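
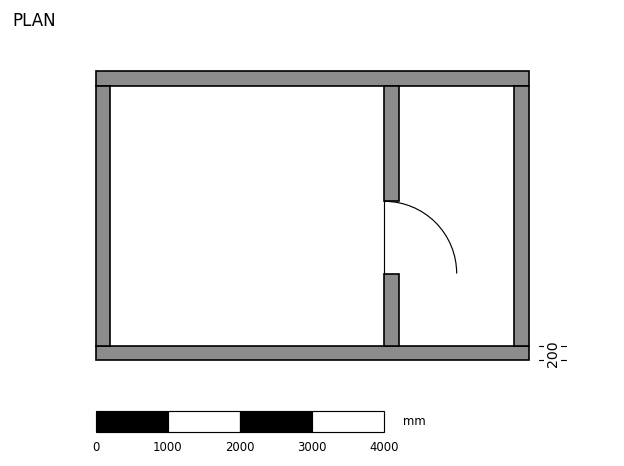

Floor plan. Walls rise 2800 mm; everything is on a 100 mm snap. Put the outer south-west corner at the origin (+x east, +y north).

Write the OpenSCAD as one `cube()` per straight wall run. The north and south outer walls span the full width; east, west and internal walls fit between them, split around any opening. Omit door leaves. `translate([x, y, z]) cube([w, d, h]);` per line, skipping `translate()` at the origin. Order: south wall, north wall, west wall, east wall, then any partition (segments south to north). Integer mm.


cube([6000, 200, 2800]);
translate([0, 3800, 0]) cube([6000, 200, 2800]);
translate([0, 200, 0]) cube([200, 3600, 2800]);
translate([5800, 200, 0]) cube([200, 3600, 2800]);
translate([4000, 200, 0]) cube([200, 1000, 2800]);
translate([4000, 2200, 0]) cube([200, 1600, 2800]);


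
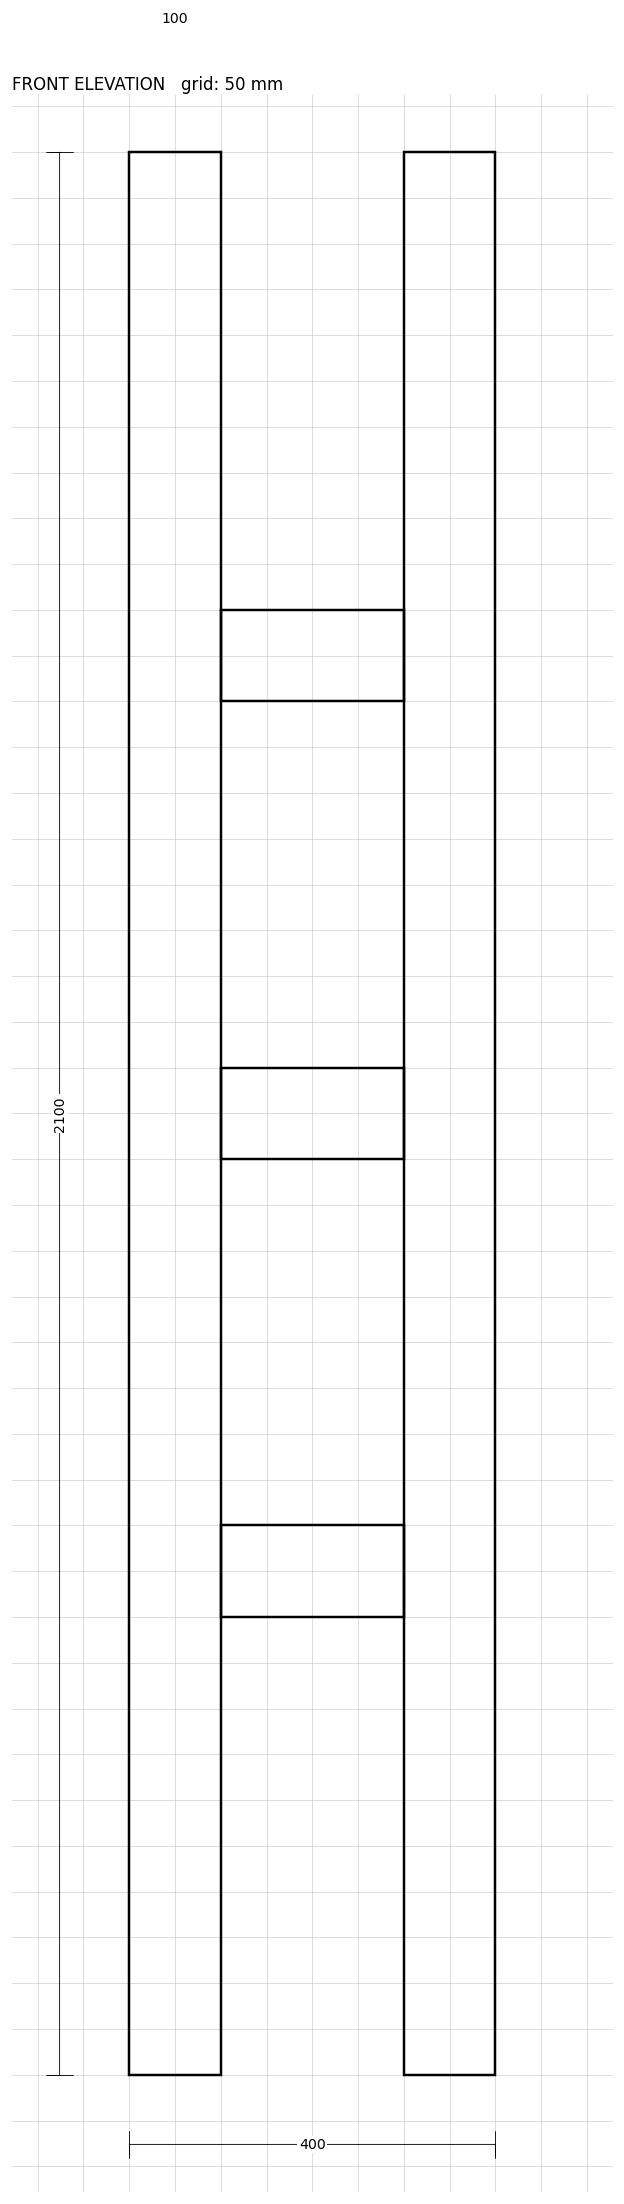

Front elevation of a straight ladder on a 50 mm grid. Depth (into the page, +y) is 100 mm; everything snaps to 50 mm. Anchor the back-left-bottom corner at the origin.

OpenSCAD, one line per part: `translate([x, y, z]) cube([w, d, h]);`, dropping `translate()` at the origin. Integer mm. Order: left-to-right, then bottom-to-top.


cube([100, 100, 2100]);
translate([100, 0, 500]) cube([200, 100, 100]);
translate([100, 0, 1000]) cube([200, 100, 100]);
translate([100, 0, 1500]) cube([200, 100, 100]);
translate([300, 0, 0]) cube([100, 100, 2100]);


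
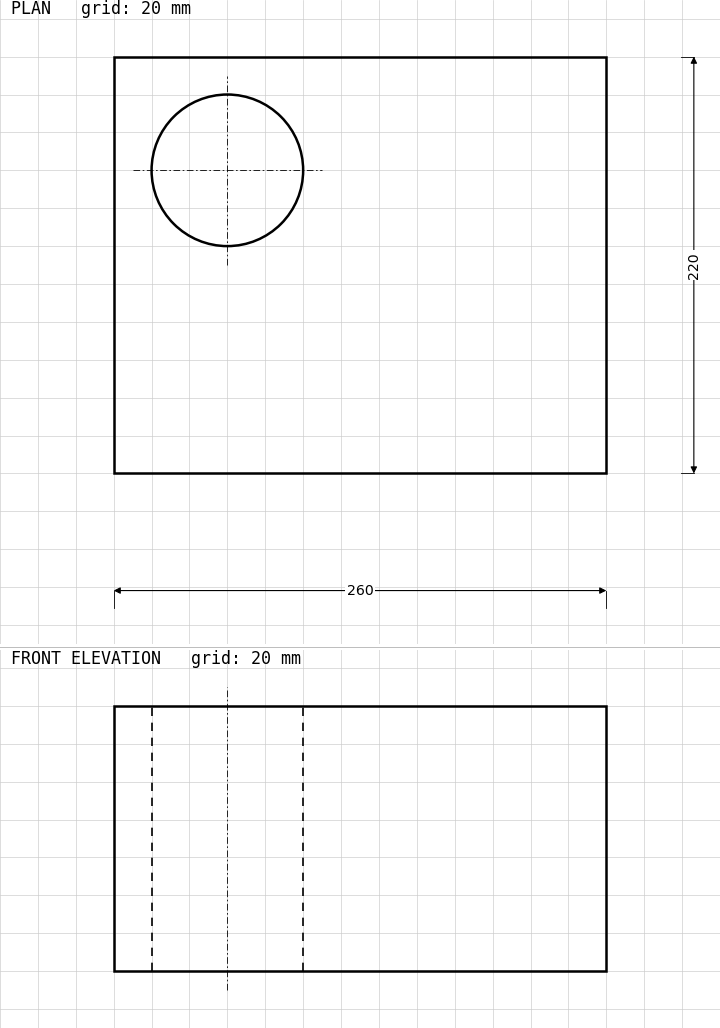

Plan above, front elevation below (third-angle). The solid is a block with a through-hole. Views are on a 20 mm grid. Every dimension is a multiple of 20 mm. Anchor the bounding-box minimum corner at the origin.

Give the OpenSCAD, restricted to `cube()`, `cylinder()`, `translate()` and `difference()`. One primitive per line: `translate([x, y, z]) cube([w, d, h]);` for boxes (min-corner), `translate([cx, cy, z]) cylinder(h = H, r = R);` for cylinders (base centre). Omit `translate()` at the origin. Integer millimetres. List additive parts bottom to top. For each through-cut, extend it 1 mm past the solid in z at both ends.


difference() {
  cube([260, 220, 140]);
  translate([60, 160, -1]) cylinder(h = 142, r = 40);
}


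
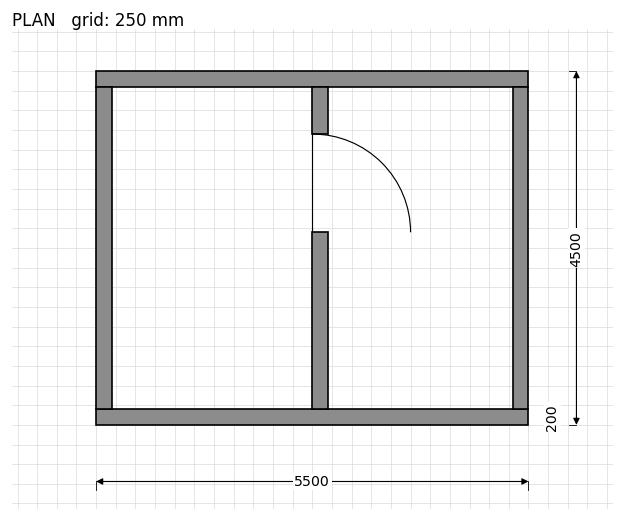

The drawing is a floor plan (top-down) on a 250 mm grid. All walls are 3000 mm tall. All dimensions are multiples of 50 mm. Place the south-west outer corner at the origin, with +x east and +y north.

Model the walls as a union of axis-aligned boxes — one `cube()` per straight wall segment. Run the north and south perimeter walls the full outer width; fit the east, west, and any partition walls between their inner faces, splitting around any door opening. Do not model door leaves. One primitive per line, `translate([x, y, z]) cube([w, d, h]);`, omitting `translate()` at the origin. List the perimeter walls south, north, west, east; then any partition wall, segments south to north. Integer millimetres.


cube([5500, 200, 3000]);
translate([0, 4300, 0]) cube([5500, 200, 3000]);
translate([0, 200, 0]) cube([200, 4100, 3000]);
translate([5300, 200, 0]) cube([200, 4100, 3000]);
translate([2750, 200, 0]) cube([200, 2250, 3000]);
translate([2750, 3700, 0]) cube([200, 600, 3000]);


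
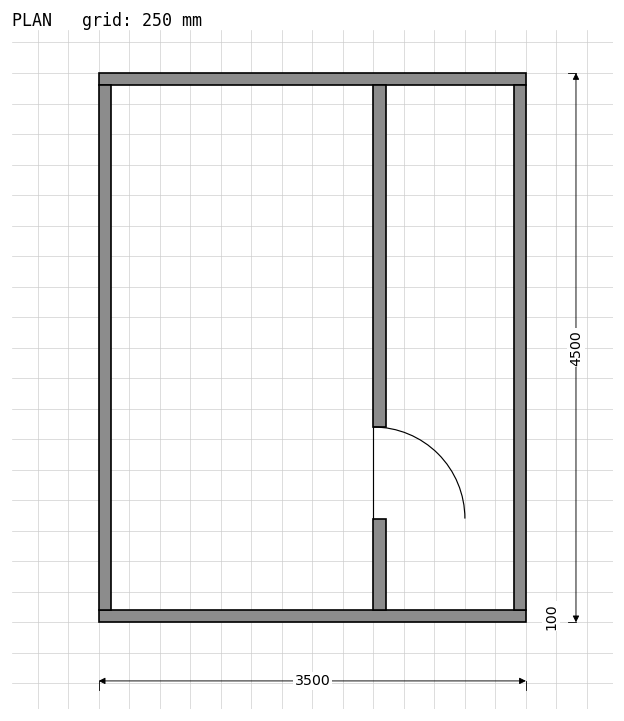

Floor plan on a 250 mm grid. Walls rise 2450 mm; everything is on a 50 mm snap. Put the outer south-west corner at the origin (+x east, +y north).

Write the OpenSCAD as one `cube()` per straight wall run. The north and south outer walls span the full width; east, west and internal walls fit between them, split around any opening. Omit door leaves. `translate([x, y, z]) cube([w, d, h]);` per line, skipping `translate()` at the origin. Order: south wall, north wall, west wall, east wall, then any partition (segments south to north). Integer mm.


cube([3500, 100, 2450]);
translate([0, 4400, 0]) cube([3500, 100, 2450]);
translate([0, 100, 0]) cube([100, 4300, 2450]);
translate([3400, 100, 0]) cube([100, 4300, 2450]);
translate([2250, 100, 0]) cube([100, 750, 2450]);
translate([2250, 1600, 0]) cube([100, 2800, 2450]);


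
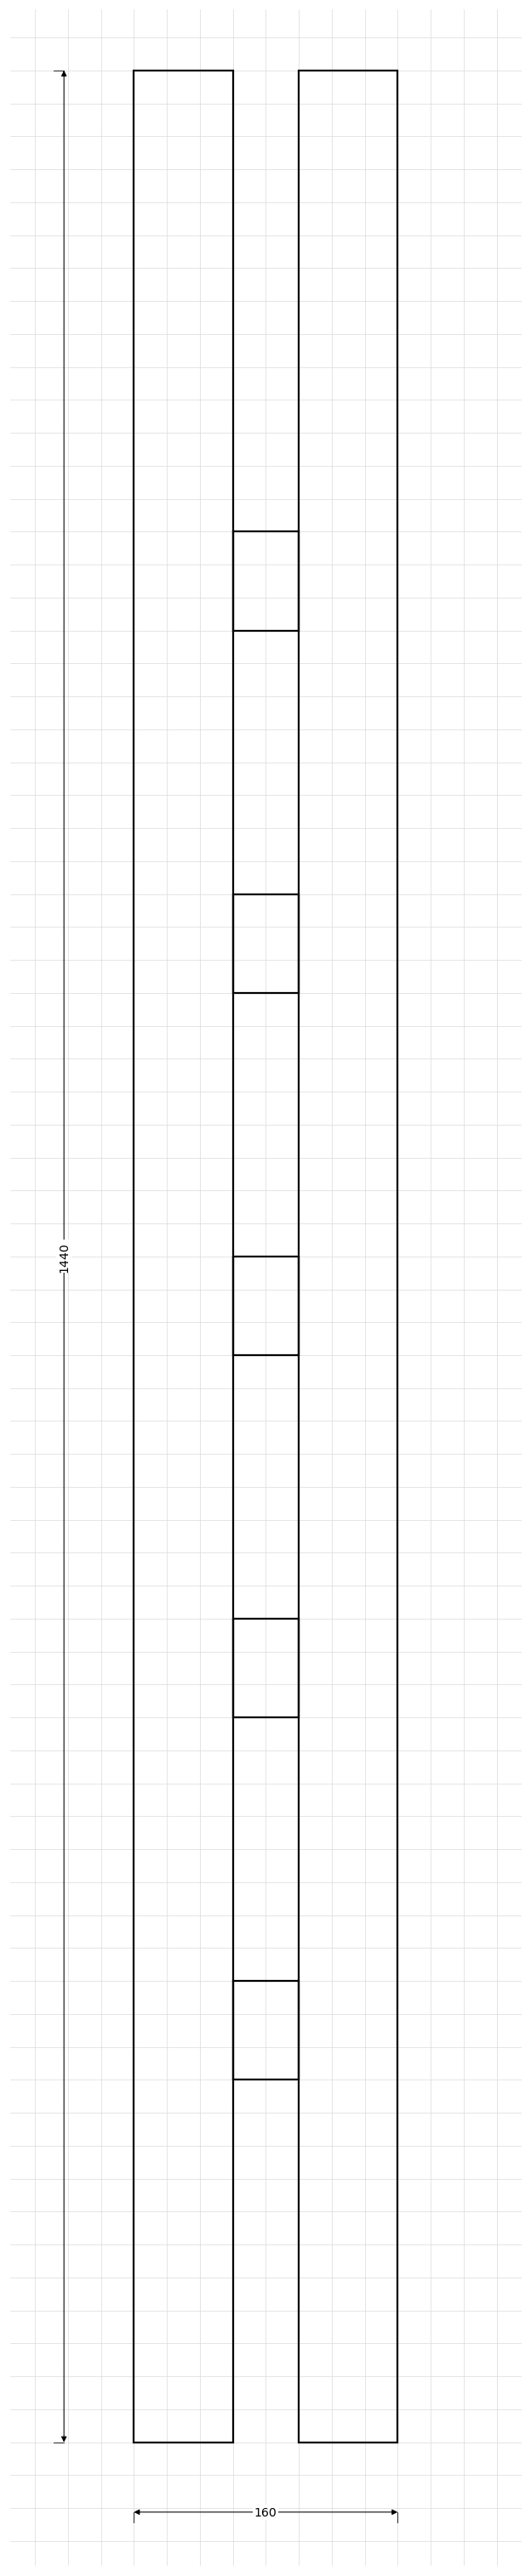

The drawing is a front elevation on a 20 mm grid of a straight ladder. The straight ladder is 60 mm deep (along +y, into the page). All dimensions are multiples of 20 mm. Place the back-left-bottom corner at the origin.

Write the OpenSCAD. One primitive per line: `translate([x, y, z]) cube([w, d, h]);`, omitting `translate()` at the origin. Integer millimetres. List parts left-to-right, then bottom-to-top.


cube([60, 60, 1440]);
translate([60, 0, 220]) cube([40, 60, 60]);
translate([60, 0, 440]) cube([40, 60, 60]);
translate([60, 0, 660]) cube([40, 60, 60]);
translate([60, 0, 880]) cube([40, 60, 60]);
translate([60, 0, 1100]) cube([40, 60, 60]);
translate([100, 0, 0]) cube([60, 60, 1440]);


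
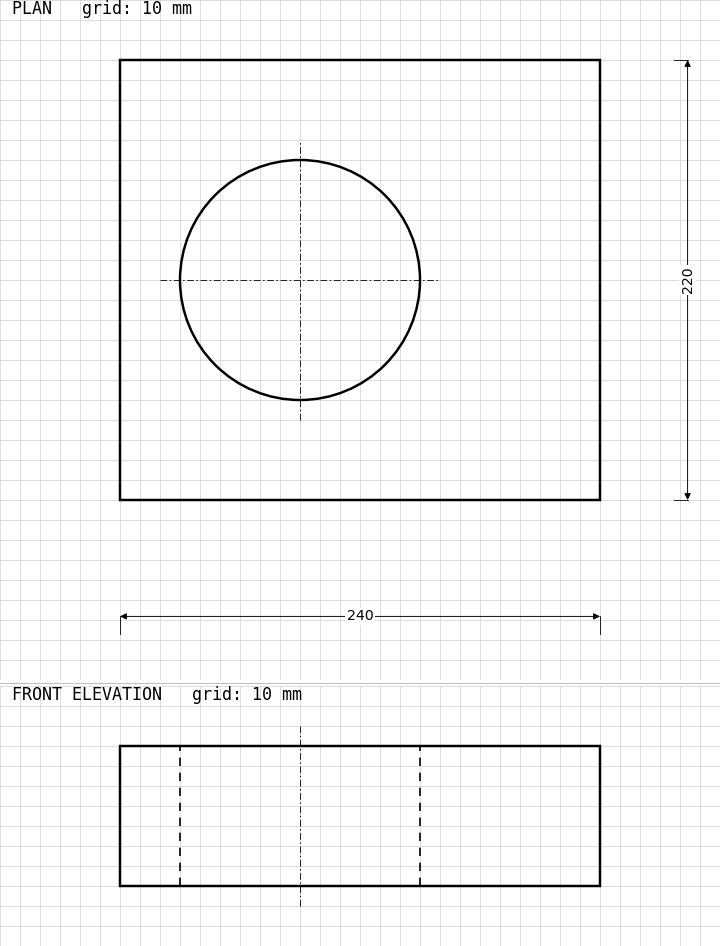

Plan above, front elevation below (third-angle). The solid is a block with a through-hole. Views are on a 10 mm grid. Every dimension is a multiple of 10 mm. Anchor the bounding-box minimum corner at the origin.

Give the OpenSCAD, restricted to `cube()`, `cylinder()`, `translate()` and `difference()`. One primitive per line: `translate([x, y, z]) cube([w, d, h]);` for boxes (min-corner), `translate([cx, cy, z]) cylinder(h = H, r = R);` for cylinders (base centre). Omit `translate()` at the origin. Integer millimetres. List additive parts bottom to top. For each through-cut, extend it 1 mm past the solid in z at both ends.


difference() {
  cube([240, 220, 70]);
  translate([90, 110, -1]) cylinder(h = 72, r = 60);
}


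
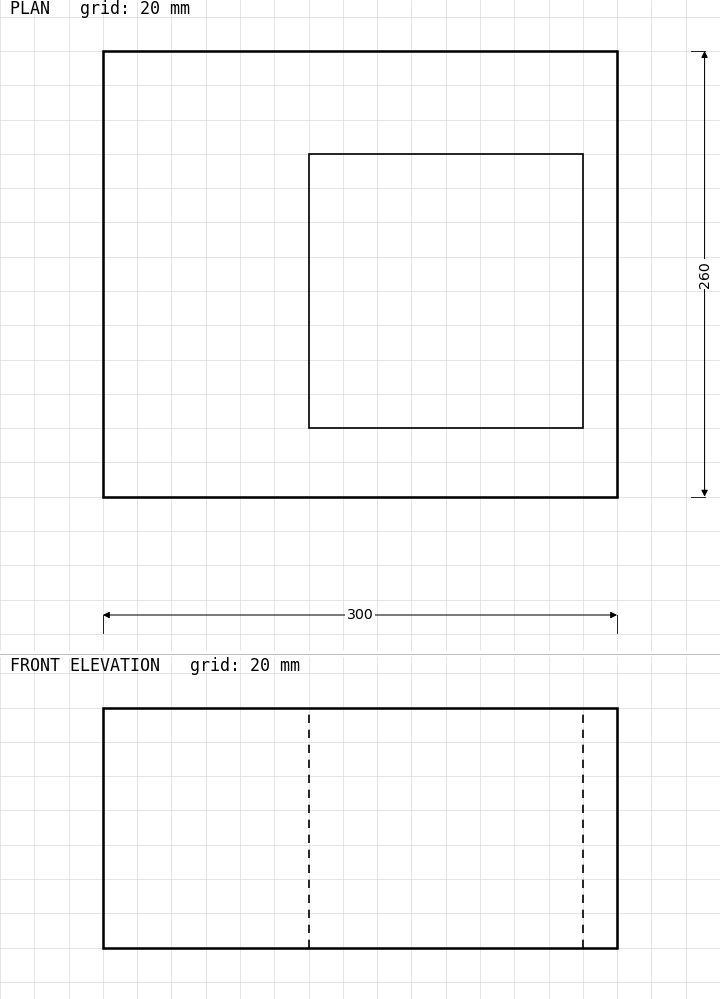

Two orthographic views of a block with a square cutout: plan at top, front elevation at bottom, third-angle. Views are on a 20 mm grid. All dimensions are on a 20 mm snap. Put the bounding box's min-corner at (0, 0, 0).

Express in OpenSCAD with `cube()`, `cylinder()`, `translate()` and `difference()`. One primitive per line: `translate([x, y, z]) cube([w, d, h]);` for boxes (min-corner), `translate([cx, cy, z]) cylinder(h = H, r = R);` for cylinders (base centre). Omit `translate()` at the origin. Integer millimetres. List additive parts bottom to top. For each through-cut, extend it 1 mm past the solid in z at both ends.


difference() {
  cube([300, 260, 140]);
  translate([120, 40, -1]) cube([160, 160, 142]);
}


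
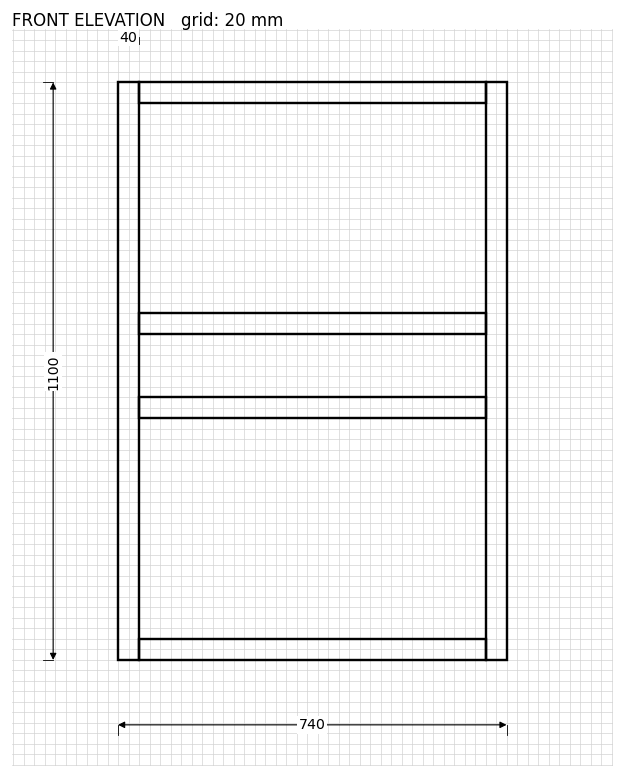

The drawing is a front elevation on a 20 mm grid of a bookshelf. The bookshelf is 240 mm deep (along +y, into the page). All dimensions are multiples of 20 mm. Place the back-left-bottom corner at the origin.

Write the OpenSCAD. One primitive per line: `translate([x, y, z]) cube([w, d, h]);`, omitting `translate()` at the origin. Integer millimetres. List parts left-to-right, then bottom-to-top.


cube([40, 240, 1100]);
translate([40, 0, 0]) cube([660, 240, 40]);
translate([40, 0, 460]) cube([660, 240, 40]);
translate([40, 0, 620]) cube([660, 240, 40]);
translate([40, 0, 1060]) cube([660, 240, 40]);
translate([700, 0, 0]) cube([40, 240, 1100]);


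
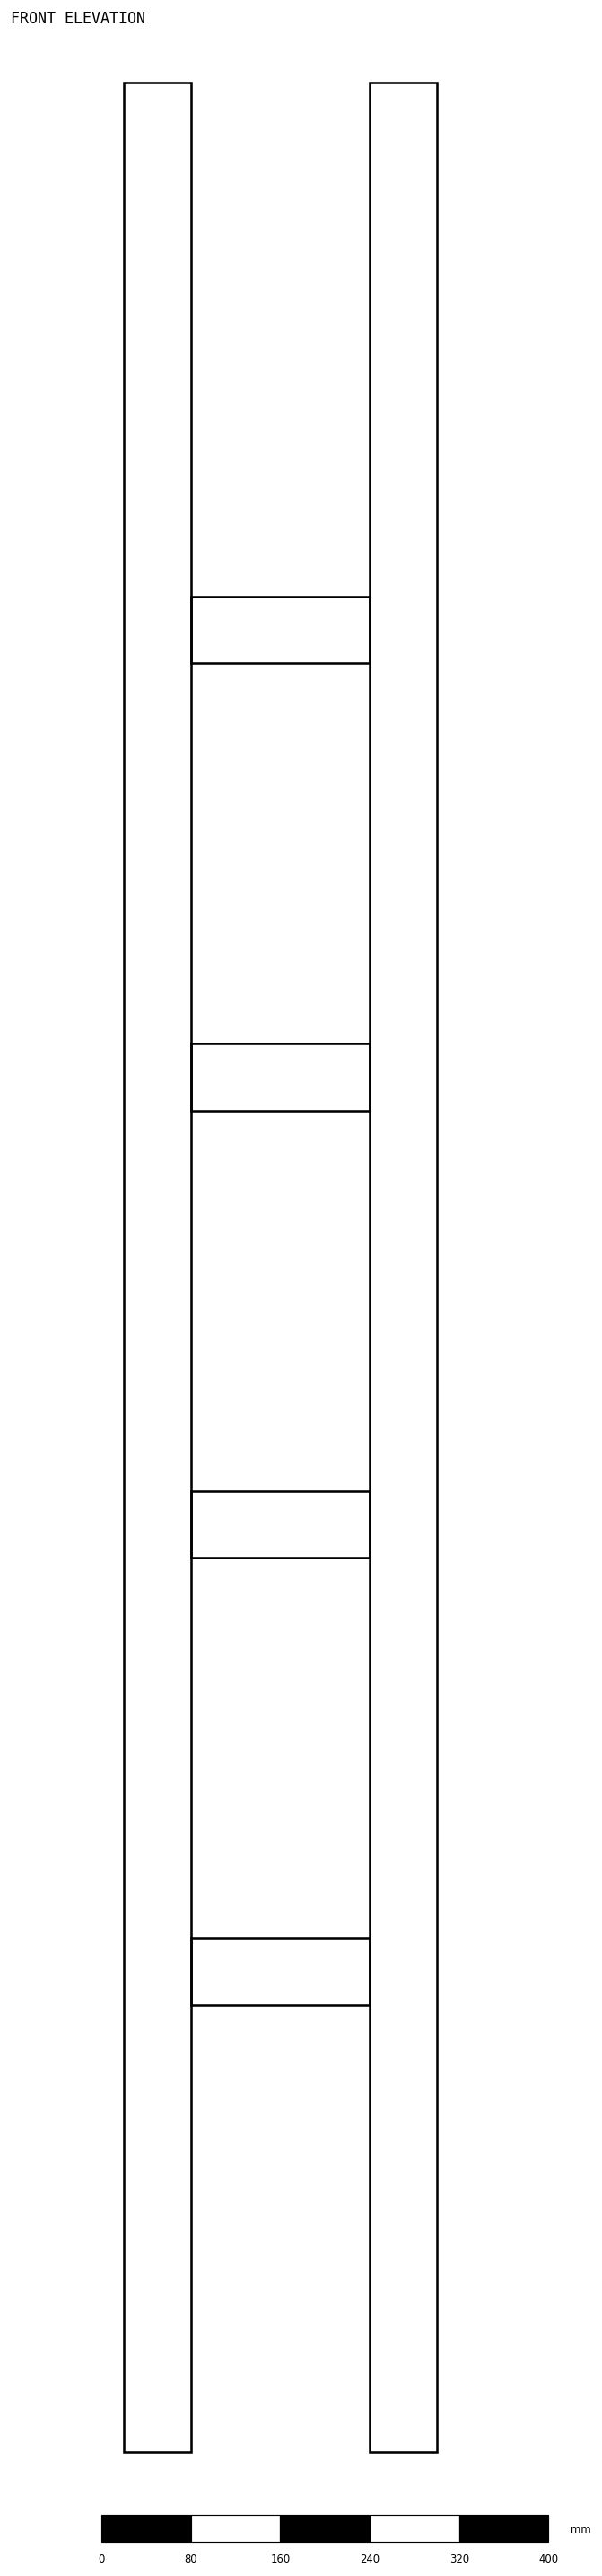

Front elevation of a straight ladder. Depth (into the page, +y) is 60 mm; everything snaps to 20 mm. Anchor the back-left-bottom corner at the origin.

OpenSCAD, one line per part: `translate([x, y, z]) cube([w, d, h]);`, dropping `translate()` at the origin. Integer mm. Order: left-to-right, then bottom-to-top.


cube([60, 60, 2120]);
translate([60, 0, 400]) cube([160, 60, 60]);
translate([60, 0, 800]) cube([160, 60, 60]);
translate([60, 0, 1200]) cube([160, 60, 60]);
translate([60, 0, 1600]) cube([160, 60, 60]);
translate([220, 0, 0]) cube([60, 60, 2120]);


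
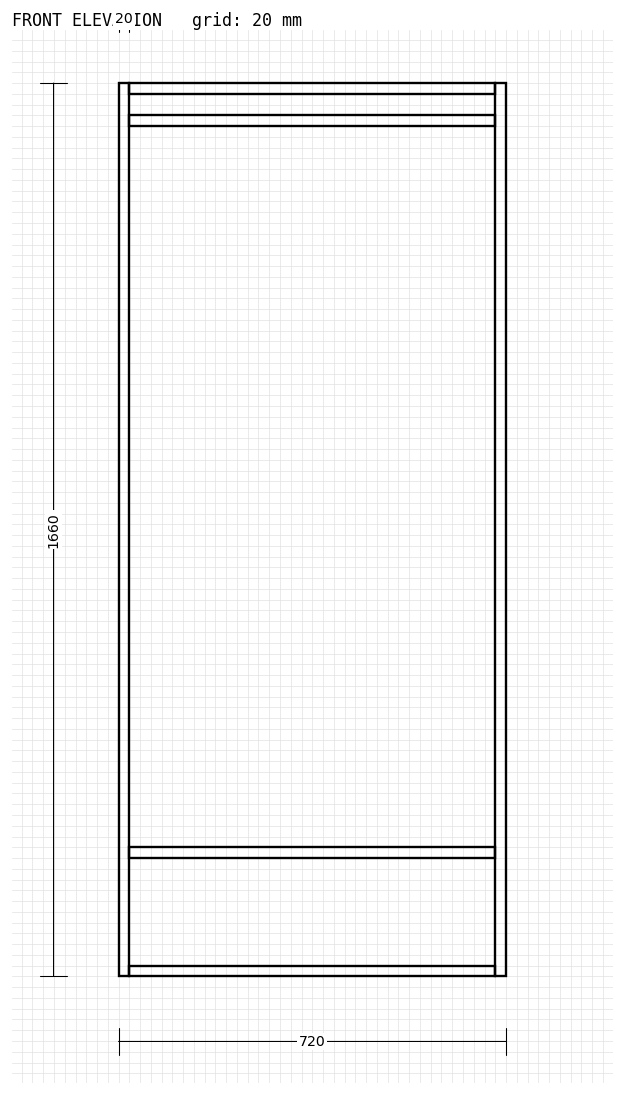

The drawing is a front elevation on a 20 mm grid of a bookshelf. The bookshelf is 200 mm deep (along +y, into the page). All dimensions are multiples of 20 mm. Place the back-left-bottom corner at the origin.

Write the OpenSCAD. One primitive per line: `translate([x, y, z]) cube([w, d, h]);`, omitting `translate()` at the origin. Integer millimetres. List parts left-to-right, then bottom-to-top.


cube([20, 200, 1660]);
translate([20, 0, 0]) cube([680, 200, 20]);
translate([20, 0, 220]) cube([680, 200, 20]);
translate([20, 0, 1580]) cube([680, 200, 20]);
translate([20, 0, 1640]) cube([680, 200, 20]);
translate([700, 0, 0]) cube([20, 200, 1660]);


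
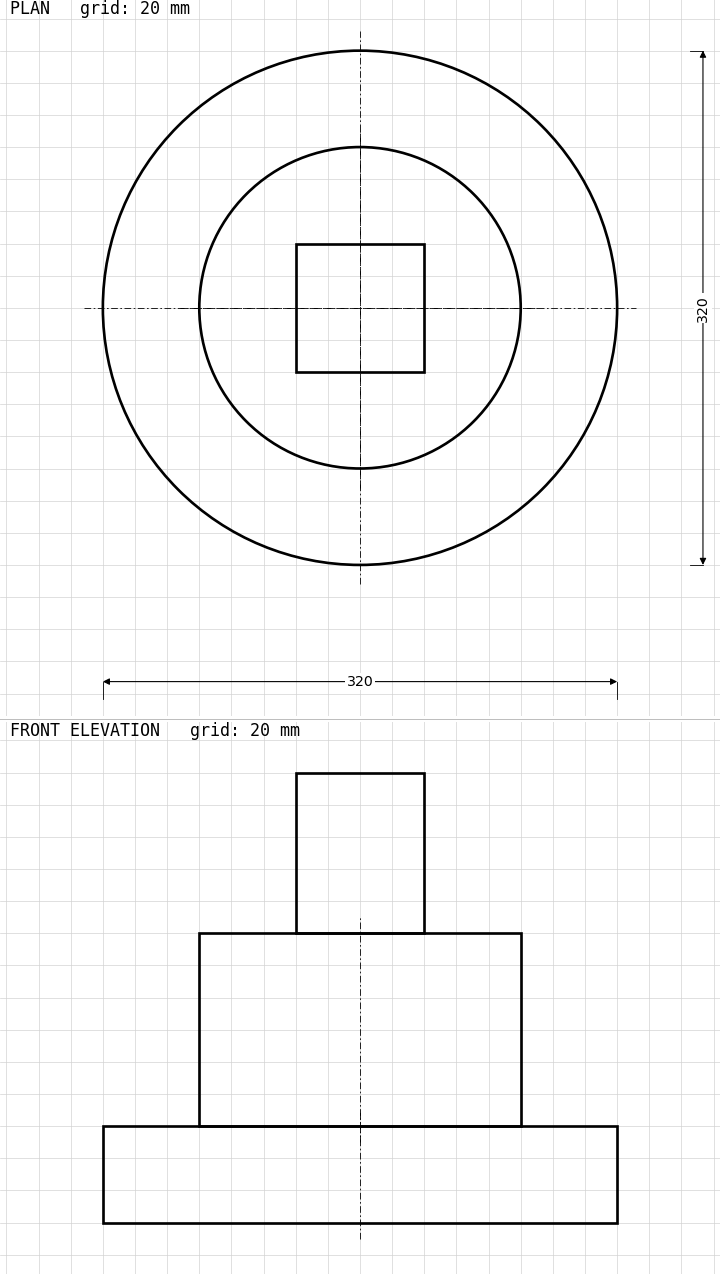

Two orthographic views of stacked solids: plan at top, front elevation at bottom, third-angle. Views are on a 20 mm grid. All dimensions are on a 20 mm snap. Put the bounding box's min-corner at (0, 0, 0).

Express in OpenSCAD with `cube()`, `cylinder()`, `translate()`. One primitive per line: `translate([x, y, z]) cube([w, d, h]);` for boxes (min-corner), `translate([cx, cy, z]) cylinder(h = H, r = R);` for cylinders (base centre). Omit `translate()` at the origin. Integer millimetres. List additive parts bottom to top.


translate([160, 160, 0]) cylinder(h = 60, r = 160);
translate([160, 160, 60]) cylinder(h = 120, r = 100);
translate([120, 120, 180]) cube([80, 80, 100]);


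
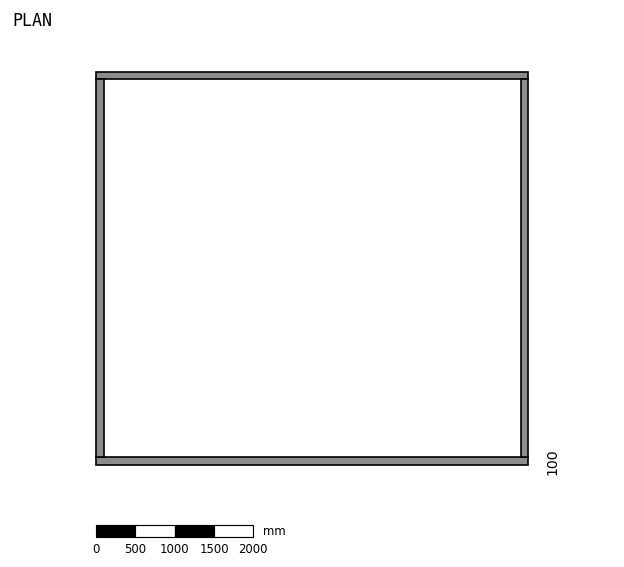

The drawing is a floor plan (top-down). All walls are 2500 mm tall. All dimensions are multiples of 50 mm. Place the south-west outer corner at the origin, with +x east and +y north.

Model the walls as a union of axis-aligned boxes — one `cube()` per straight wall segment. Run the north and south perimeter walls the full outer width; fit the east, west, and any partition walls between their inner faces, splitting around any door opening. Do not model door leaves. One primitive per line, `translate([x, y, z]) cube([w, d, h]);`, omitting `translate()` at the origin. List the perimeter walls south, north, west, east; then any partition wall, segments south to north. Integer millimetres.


cube([5500, 100, 2500]);
translate([0, 4900, 0]) cube([5500, 100, 2500]);
translate([0, 100, 0]) cube([100, 4800, 2500]);
translate([5400, 100, 0]) cube([100, 4800, 2500]);


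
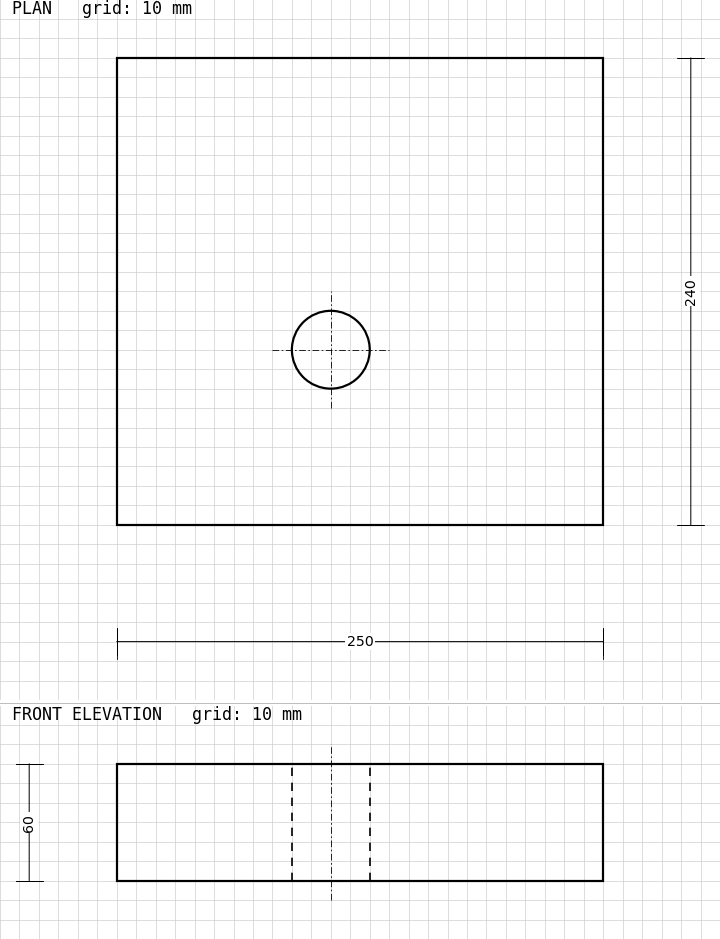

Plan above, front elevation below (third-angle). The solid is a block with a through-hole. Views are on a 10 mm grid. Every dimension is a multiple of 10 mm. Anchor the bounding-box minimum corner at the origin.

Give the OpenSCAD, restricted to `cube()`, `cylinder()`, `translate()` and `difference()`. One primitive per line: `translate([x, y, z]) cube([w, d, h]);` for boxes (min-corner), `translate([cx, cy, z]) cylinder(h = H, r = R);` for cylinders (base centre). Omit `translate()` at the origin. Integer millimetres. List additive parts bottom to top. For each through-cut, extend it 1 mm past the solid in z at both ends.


difference() {
  cube([250, 240, 60]);
  translate([110, 90, -1]) cylinder(h = 62, r = 20);
}


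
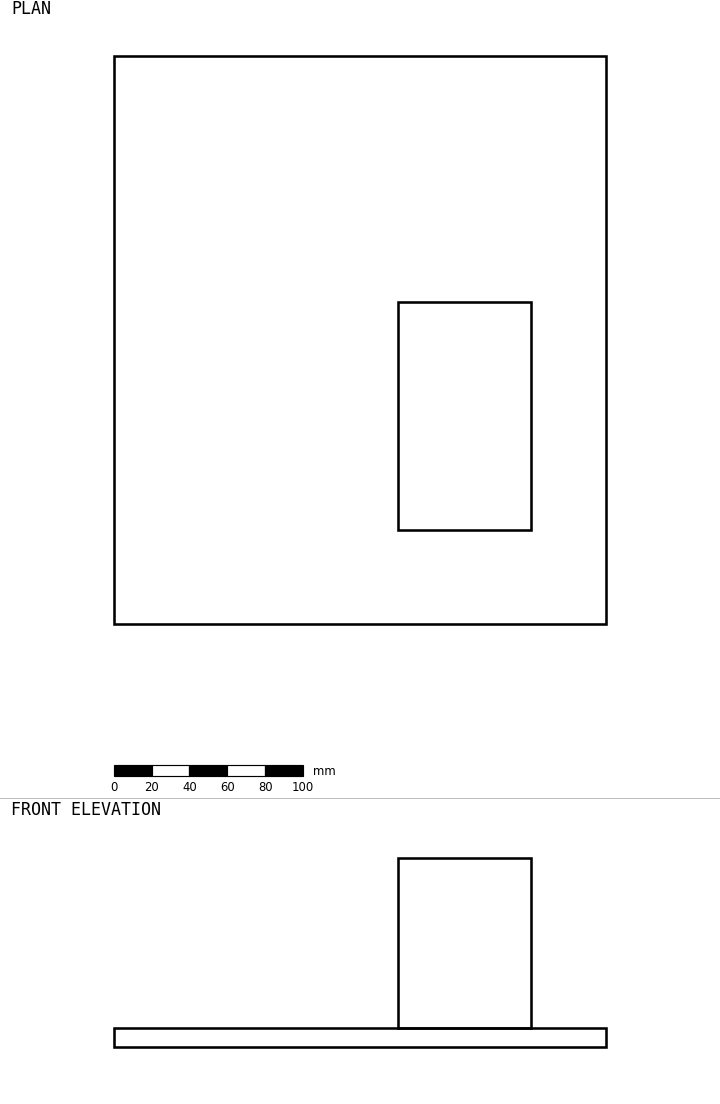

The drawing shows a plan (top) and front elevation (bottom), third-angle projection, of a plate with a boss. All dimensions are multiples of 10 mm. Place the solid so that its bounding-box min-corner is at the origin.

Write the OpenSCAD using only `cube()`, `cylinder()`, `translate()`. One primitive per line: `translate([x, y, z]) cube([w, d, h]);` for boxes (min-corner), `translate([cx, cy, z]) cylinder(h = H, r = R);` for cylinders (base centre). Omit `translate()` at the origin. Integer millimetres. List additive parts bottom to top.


cube([260, 300, 10]);
translate([150, 50, 10]) cube([70, 120, 90]);


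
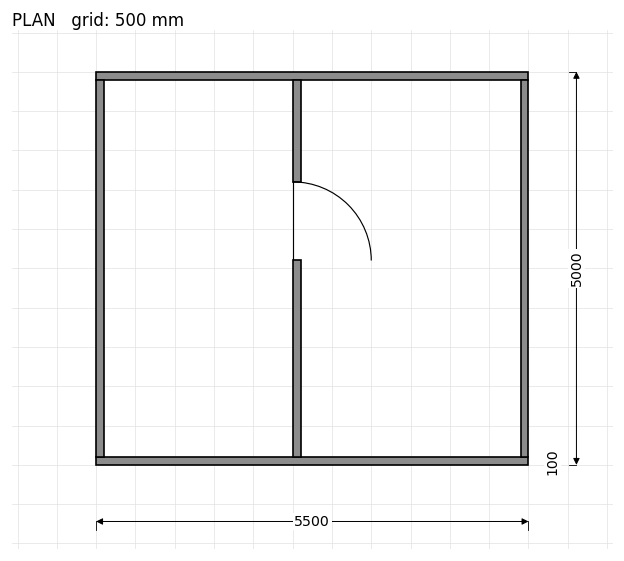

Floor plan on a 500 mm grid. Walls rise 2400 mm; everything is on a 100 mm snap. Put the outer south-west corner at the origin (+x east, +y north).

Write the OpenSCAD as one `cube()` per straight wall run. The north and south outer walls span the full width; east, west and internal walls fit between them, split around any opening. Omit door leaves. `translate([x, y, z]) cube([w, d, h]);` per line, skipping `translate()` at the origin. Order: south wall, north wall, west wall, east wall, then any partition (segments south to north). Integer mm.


cube([5500, 100, 2400]);
translate([0, 4900, 0]) cube([5500, 100, 2400]);
translate([0, 100, 0]) cube([100, 4800, 2400]);
translate([5400, 100, 0]) cube([100, 4800, 2400]);
translate([2500, 100, 0]) cube([100, 2500, 2400]);
translate([2500, 3600, 0]) cube([100, 1300, 2400]);


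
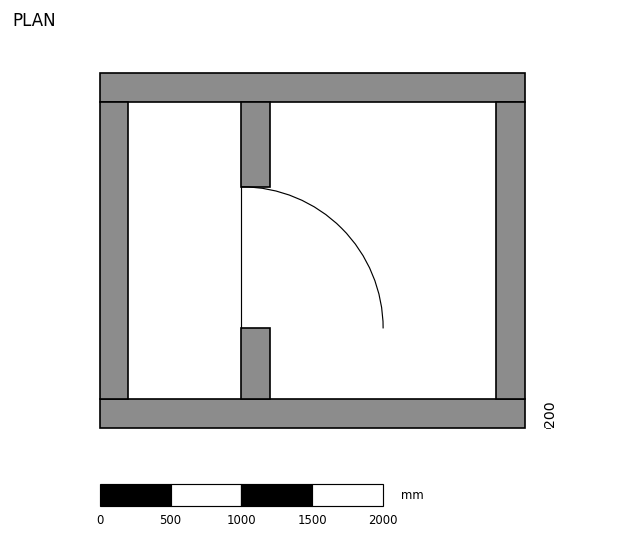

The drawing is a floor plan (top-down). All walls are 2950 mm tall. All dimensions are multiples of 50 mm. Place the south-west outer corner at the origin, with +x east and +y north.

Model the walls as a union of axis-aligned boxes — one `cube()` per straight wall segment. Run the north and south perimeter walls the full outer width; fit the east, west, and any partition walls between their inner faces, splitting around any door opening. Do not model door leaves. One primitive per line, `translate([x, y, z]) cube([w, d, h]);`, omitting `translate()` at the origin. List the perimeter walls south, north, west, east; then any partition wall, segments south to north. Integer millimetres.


cube([3000, 200, 2950]);
translate([0, 2300, 0]) cube([3000, 200, 2950]);
translate([0, 200, 0]) cube([200, 2100, 2950]);
translate([2800, 200, 0]) cube([200, 2100, 2950]);
translate([1000, 200, 0]) cube([200, 500, 2950]);
translate([1000, 1700, 0]) cube([200, 600, 2950]);


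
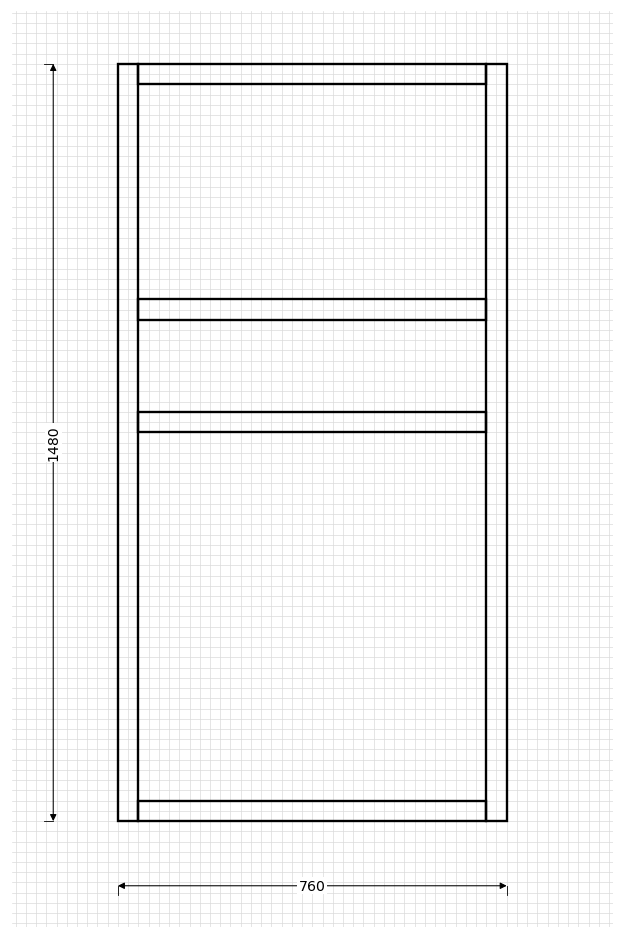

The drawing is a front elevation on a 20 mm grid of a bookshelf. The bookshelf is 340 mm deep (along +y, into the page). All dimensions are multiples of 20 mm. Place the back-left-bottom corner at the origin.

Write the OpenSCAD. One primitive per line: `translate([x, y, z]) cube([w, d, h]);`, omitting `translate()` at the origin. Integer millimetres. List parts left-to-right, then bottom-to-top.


cube([40, 340, 1480]);
translate([40, 0, 0]) cube([680, 340, 40]);
translate([40, 0, 760]) cube([680, 340, 40]);
translate([40, 0, 980]) cube([680, 340, 40]);
translate([40, 0, 1440]) cube([680, 340, 40]);
translate([720, 0, 0]) cube([40, 340, 1480]);


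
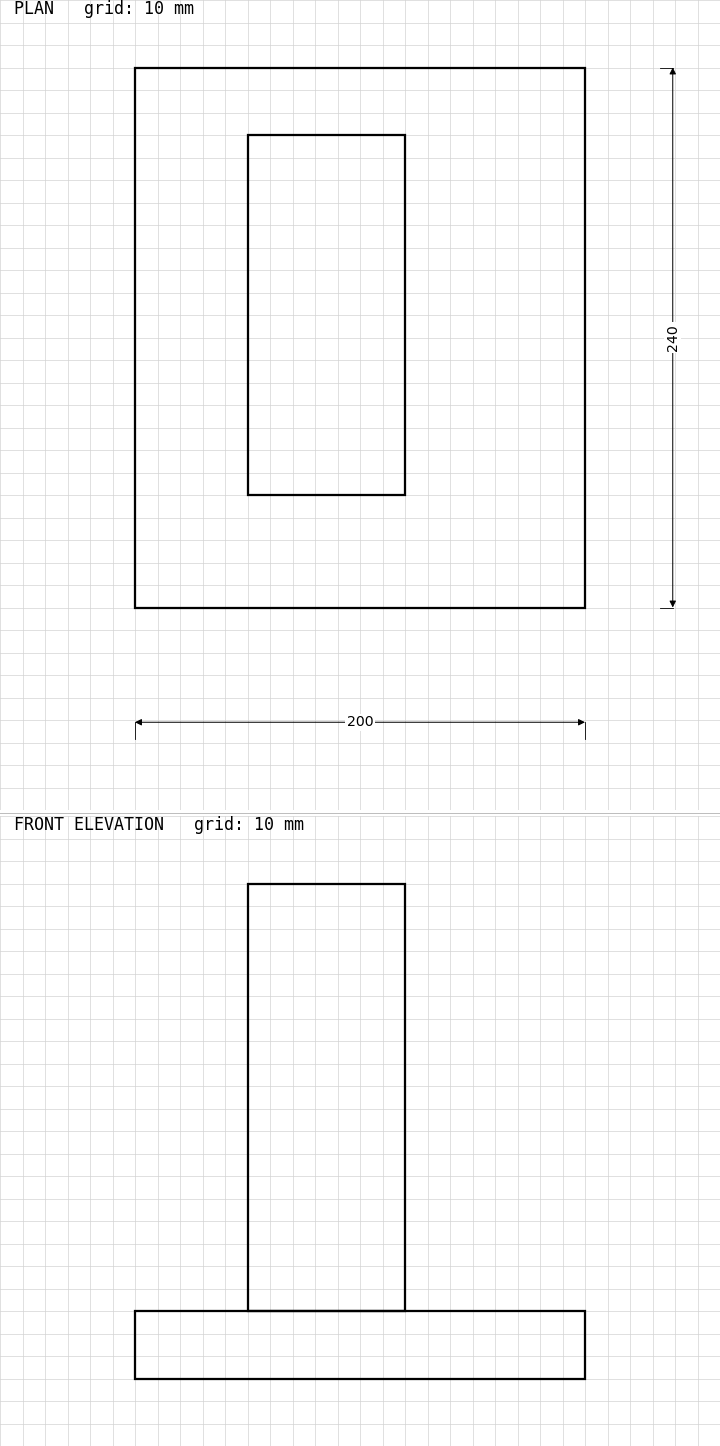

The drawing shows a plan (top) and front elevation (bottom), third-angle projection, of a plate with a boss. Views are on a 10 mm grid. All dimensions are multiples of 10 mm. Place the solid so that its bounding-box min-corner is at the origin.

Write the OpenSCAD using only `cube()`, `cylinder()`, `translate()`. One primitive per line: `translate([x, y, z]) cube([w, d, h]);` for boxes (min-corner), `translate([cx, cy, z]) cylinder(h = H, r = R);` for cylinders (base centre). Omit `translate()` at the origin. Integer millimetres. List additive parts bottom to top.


cube([200, 240, 30]);
translate([50, 50, 30]) cube([70, 160, 190]);


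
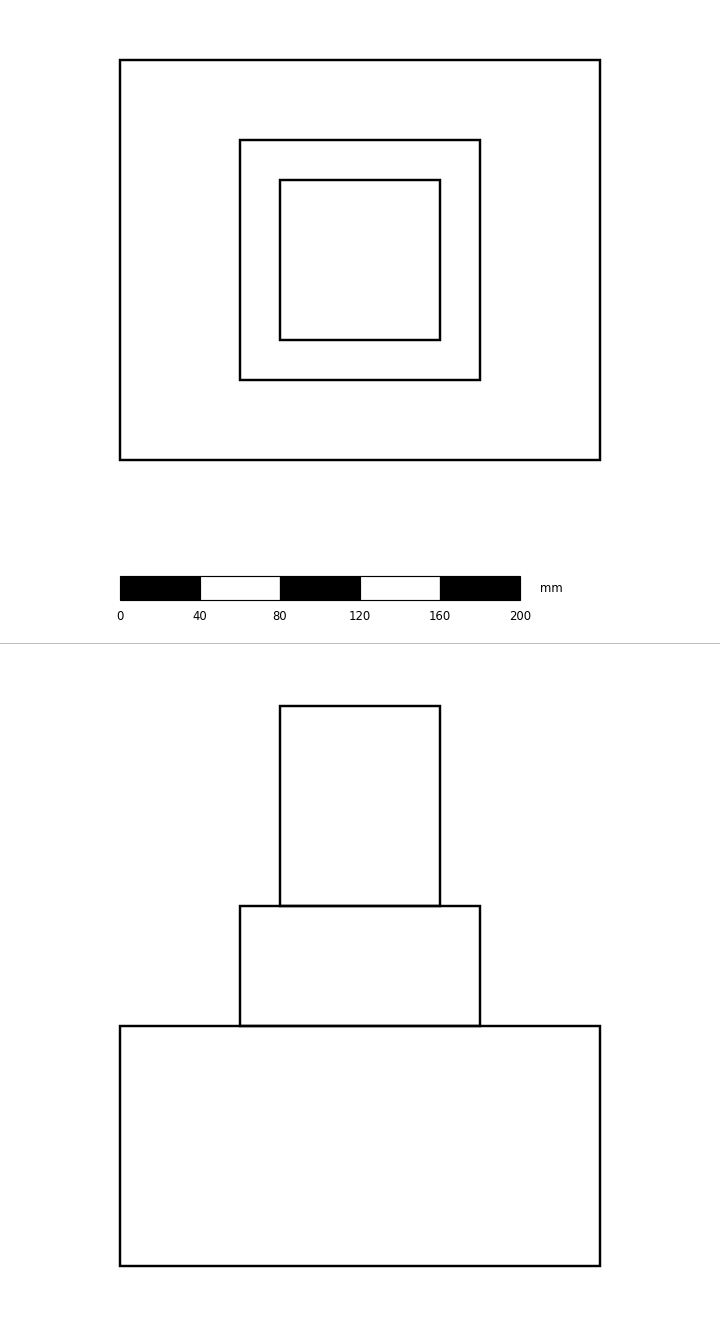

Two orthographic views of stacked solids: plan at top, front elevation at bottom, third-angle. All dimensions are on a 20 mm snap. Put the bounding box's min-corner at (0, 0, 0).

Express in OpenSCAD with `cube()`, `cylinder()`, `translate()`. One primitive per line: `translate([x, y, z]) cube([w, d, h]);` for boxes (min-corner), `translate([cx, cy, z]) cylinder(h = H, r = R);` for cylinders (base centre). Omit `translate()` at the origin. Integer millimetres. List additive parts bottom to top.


cube([240, 200, 120]);
translate([60, 40, 120]) cube([120, 120, 60]);
translate([80, 60, 180]) cube([80, 80, 100]);


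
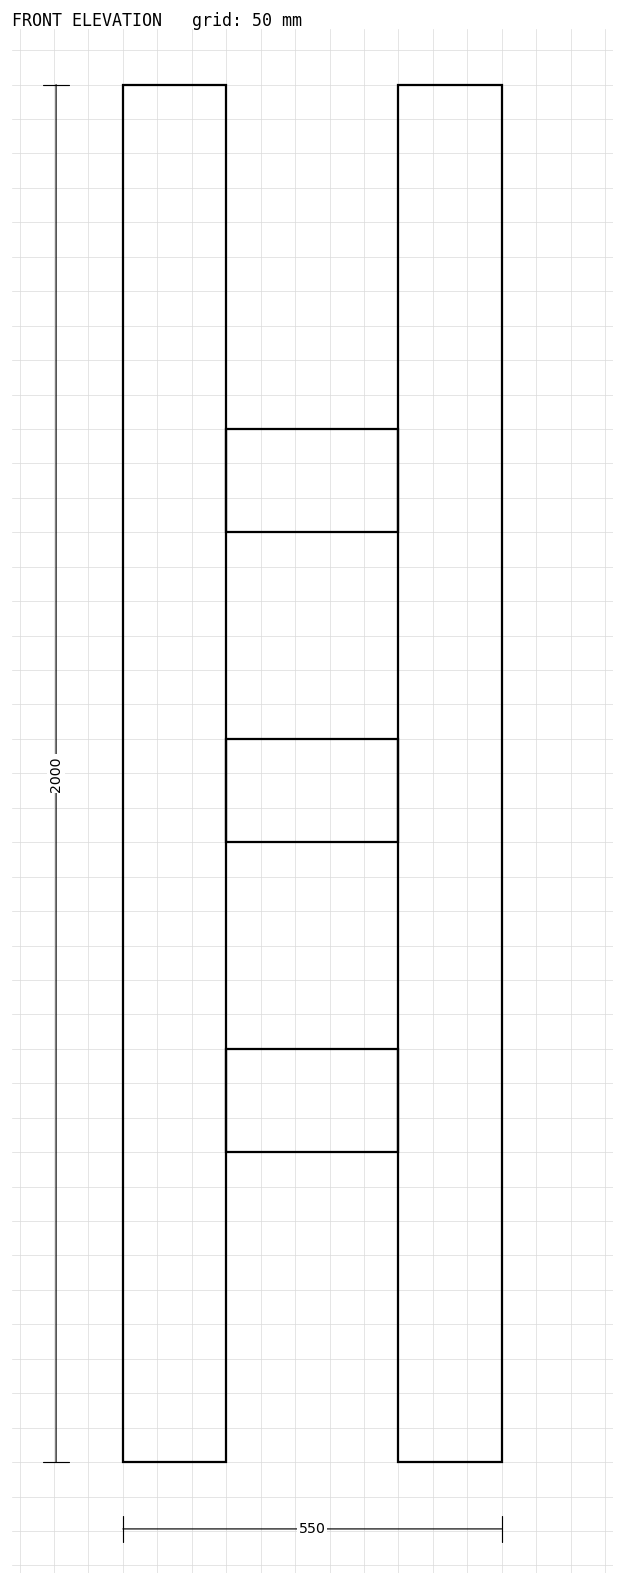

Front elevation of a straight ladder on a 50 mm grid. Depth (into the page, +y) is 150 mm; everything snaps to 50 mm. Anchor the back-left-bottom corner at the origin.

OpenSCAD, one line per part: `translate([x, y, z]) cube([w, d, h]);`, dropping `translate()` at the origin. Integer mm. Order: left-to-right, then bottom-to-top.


cube([150, 150, 2000]);
translate([150, 0, 450]) cube([250, 150, 150]);
translate([150, 0, 900]) cube([250, 150, 150]);
translate([150, 0, 1350]) cube([250, 150, 150]);
translate([400, 0, 0]) cube([150, 150, 2000]);


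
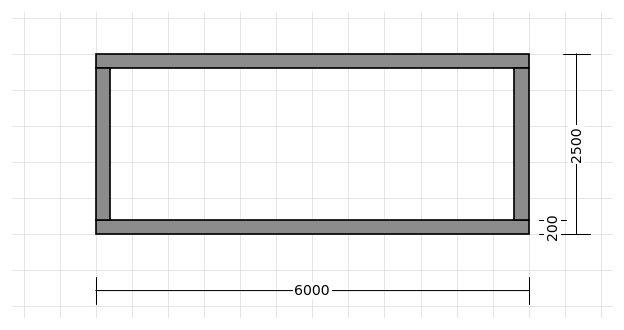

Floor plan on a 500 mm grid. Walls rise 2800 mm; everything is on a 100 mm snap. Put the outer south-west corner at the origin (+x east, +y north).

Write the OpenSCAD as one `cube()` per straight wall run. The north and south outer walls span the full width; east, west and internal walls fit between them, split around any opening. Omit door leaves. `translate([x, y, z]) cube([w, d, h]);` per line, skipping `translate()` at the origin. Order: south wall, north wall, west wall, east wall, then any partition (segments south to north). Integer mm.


cube([6000, 200, 2800]);
translate([0, 2300, 0]) cube([6000, 200, 2800]);
translate([0, 200, 0]) cube([200, 2100, 2800]);
translate([5800, 200, 0]) cube([200, 2100, 2800]);


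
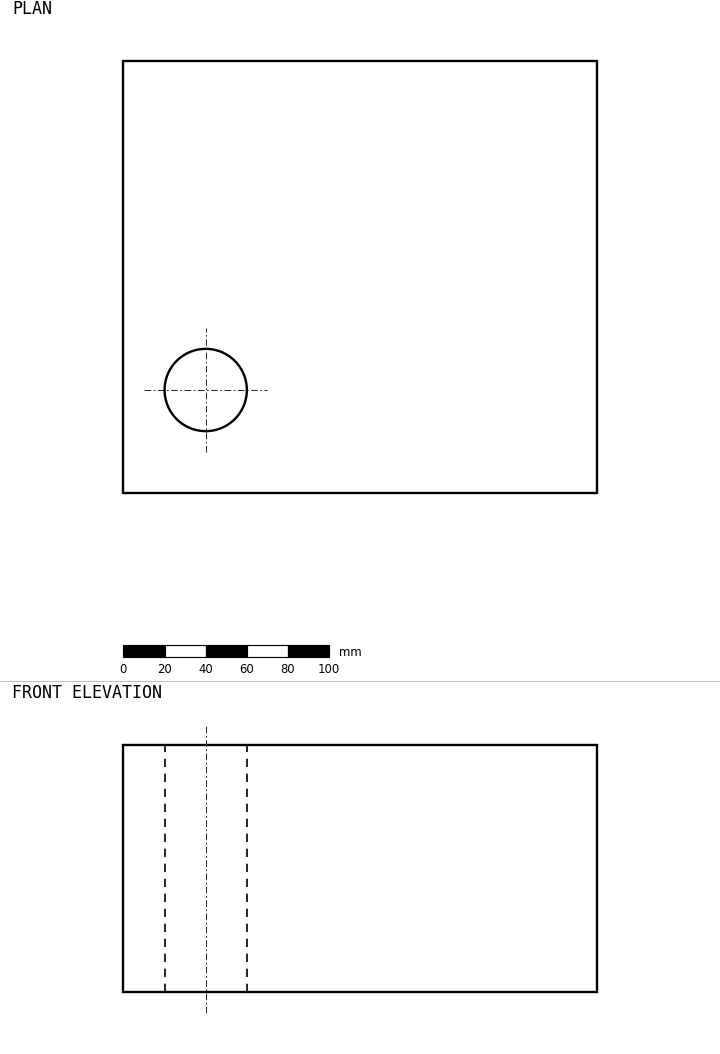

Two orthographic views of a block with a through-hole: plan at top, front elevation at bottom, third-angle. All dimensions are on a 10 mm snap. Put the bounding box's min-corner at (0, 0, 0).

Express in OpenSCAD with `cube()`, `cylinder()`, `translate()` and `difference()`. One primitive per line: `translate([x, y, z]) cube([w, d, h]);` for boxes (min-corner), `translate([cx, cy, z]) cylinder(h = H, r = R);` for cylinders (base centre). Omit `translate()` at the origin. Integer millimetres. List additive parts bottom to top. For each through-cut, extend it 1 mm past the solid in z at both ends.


difference() {
  cube([230, 210, 120]);
  translate([40, 50, -1]) cylinder(h = 122, r = 20);
}


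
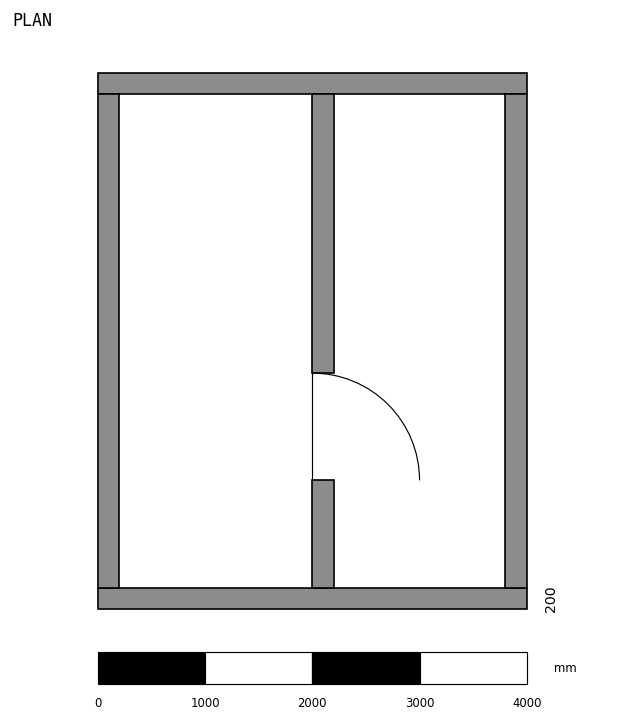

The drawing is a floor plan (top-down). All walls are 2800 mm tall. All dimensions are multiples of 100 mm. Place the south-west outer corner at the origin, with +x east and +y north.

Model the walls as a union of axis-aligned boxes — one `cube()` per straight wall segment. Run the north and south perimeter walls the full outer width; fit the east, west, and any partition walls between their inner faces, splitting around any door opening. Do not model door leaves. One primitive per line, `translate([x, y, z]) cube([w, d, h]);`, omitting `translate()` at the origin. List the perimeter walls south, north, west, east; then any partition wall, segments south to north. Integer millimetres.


cube([4000, 200, 2800]);
translate([0, 4800, 0]) cube([4000, 200, 2800]);
translate([0, 200, 0]) cube([200, 4600, 2800]);
translate([3800, 200, 0]) cube([200, 4600, 2800]);
translate([2000, 200, 0]) cube([200, 1000, 2800]);
translate([2000, 2200, 0]) cube([200, 2600, 2800]);


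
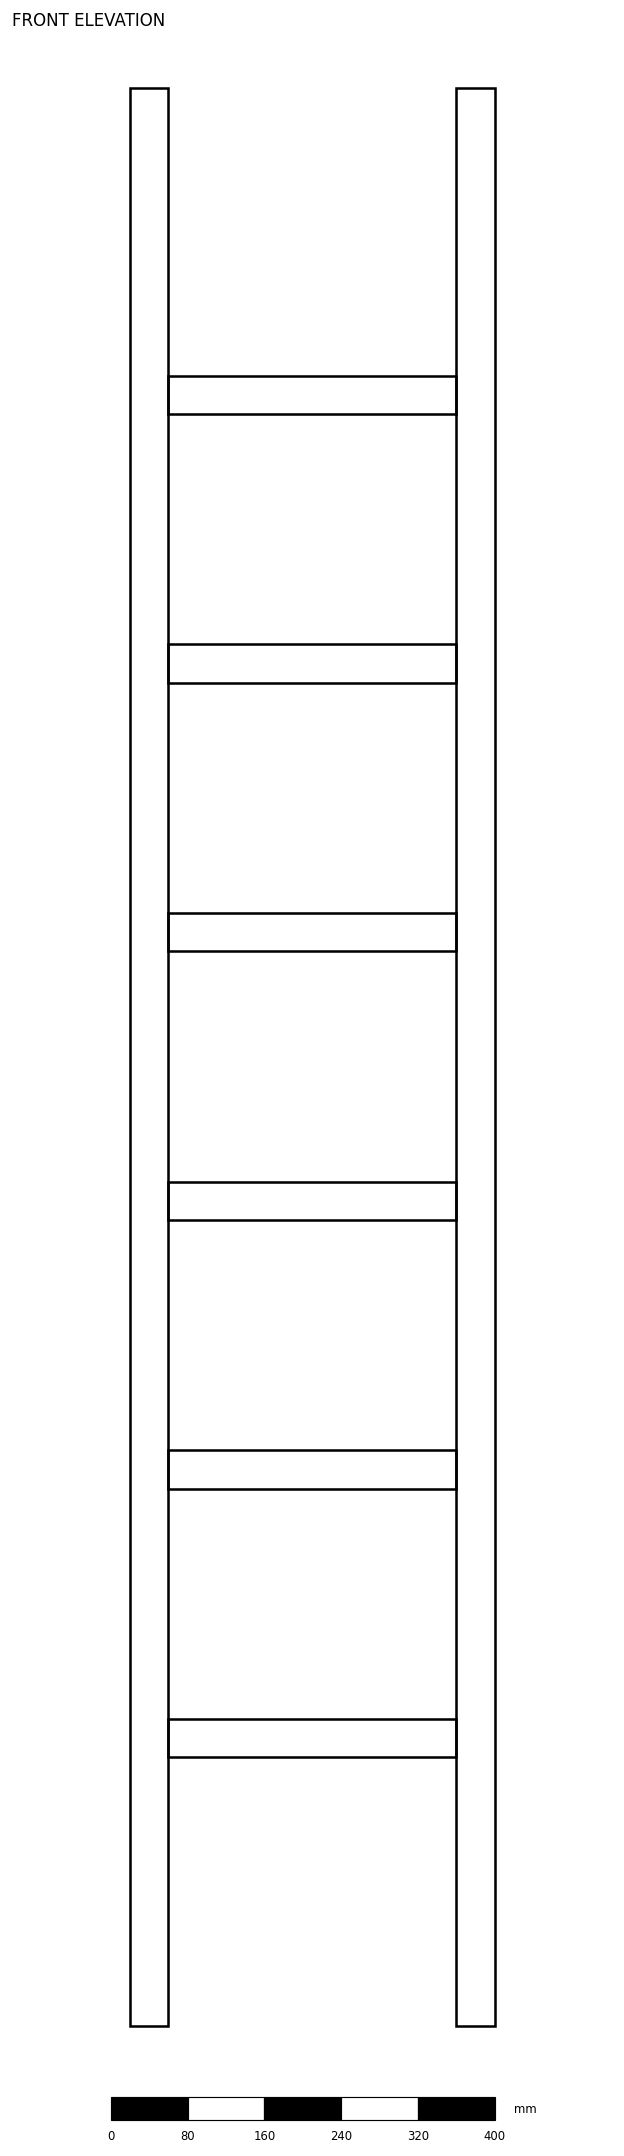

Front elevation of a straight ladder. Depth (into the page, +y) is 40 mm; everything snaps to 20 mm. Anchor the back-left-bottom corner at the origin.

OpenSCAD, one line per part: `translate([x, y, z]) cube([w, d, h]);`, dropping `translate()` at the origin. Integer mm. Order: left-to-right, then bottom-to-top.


cube([40, 40, 2020]);
translate([40, 0, 280]) cube([300, 40, 40]);
translate([40, 0, 560]) cube([300, 40, 40]);
translate([40, 0, 840]) cube([300, 40, 40]);
translate([40, 0, 1120]) cube([300, 40, 40]);
translate([40, 0, 1400]) cube([300, 40, 40]);
translate([40, 0, 1680]) cube([300, 40, 40]);
translate([340, 0, 0]) cube([40, 40, 2020]);


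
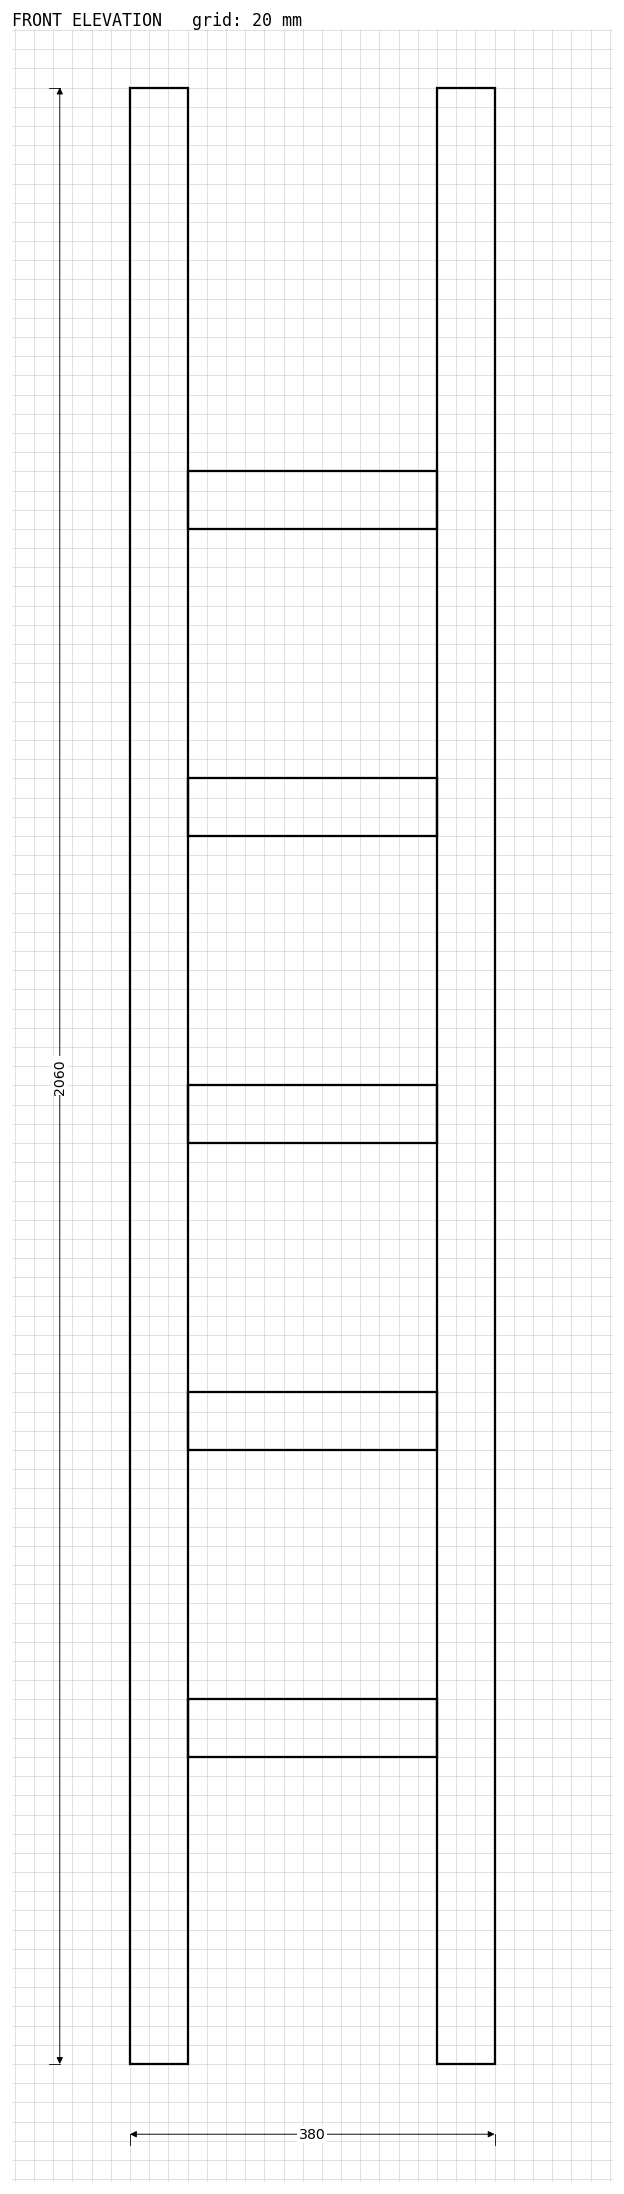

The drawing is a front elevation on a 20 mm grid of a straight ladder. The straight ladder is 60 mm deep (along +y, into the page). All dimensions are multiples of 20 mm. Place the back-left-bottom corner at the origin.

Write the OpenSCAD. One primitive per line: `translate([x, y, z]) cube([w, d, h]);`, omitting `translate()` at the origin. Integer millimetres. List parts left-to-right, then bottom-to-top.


cube([60, 60, 2060]);
translate([60, 0, 320]) cube([260, 60, 60]);
translate([60, 0, 640]) cube([260, 60, 60]);
translate([60, 0, 960]) cube([260, 60, 60]);
translate([60, 0, 1280]) cube([260, 60, 60]);
translate([60, 0, 1600]) cube([260, 60, 60]);
translate([320, 0, 0]) cube([60, 60, 2060]);


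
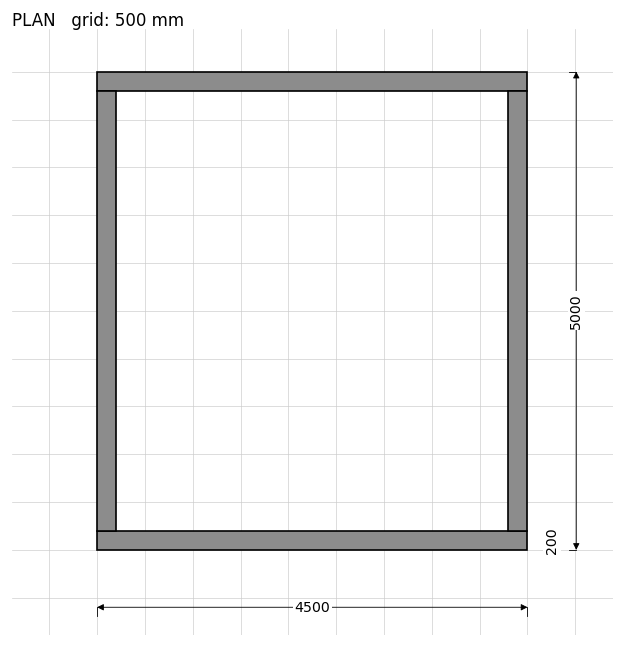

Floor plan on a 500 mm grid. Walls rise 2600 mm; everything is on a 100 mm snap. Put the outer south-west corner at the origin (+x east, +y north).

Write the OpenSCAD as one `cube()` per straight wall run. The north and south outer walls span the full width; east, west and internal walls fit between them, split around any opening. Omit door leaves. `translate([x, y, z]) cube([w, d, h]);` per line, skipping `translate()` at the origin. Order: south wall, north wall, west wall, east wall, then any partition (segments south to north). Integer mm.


cube([4500, 200, 2600]);
translate([0, 4800, 0]) cube([4500, 200, 2600]);
translate([0, 200, 0]) cube([200, 4600, 2600]);
translate([4300, 200, 0]) cube([200, 4600, 2600]);


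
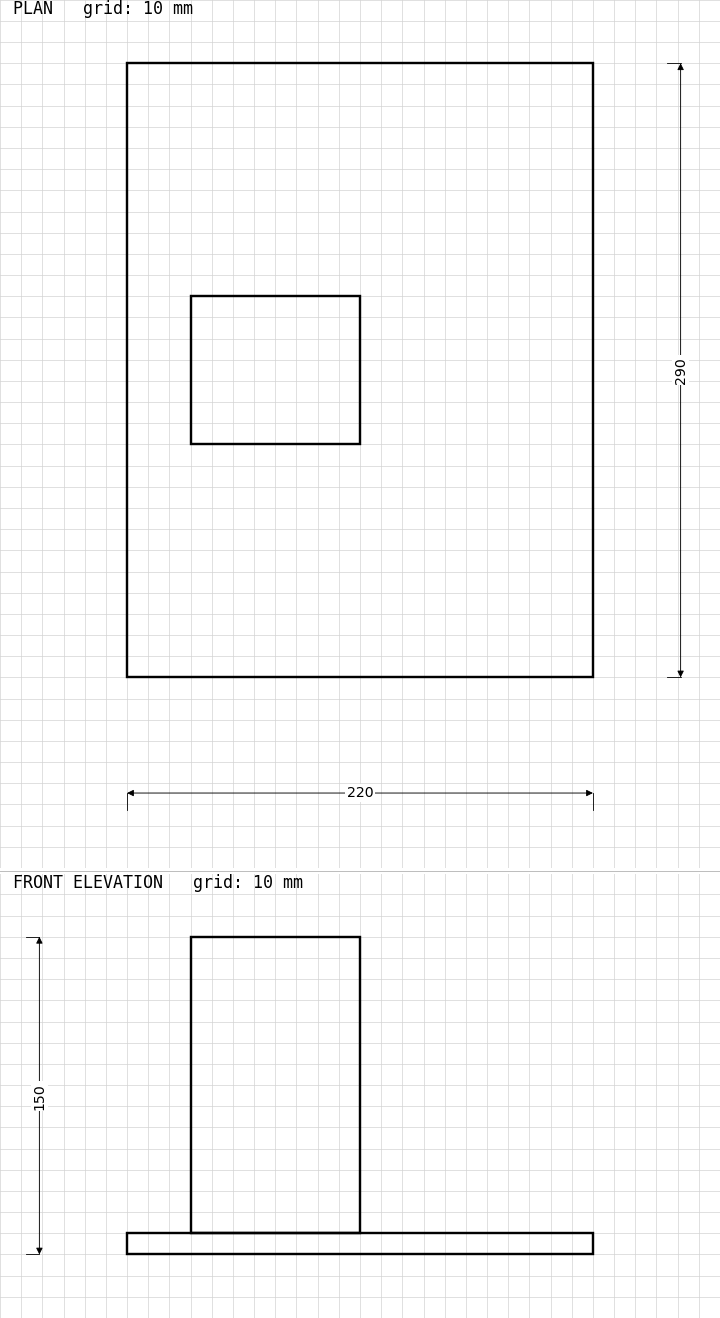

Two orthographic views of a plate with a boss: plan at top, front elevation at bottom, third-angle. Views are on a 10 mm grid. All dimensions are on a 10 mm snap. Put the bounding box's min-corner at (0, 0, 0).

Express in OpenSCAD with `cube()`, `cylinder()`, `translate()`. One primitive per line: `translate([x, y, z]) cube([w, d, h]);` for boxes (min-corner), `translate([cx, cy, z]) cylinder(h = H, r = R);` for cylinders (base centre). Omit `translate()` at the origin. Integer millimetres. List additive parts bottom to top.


cube([220, 290, 10]);
translate([30, 110, 10]) cube([80, 70, 140]);


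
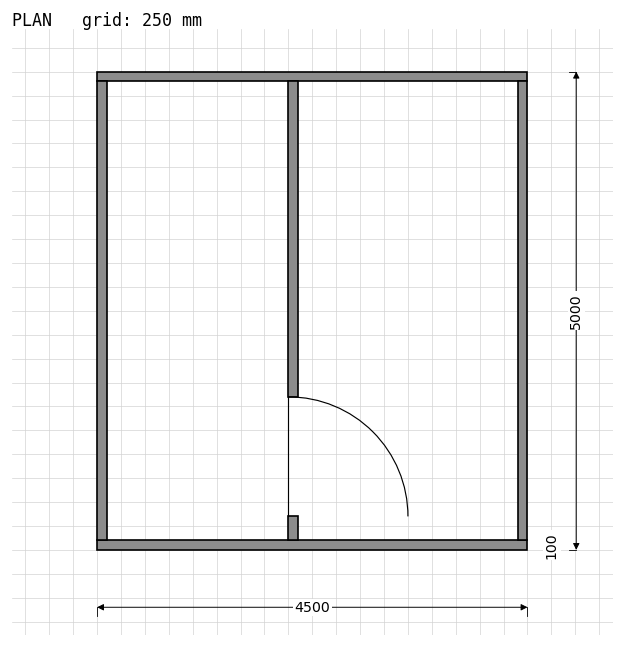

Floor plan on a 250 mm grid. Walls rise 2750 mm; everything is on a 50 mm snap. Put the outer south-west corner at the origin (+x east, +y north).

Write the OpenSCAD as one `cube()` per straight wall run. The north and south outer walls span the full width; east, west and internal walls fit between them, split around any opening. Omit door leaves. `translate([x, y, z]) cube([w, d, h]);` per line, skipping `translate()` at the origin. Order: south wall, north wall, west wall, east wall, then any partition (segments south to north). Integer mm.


cube([4500, 100, 2750]);
translate([0, 4900, 0]) cube([4500, 100, 2750]);
translate([0, 100, 0]) cube([100, 4800, 2750]);
translate([4400, 100, 0]) cube([100, 4800, 2750]);
translate([2000, 100, 0]) cube([100, 250, 2750]);
translate([2000, 1600, 0]) cube([100, 3300, 2750]);


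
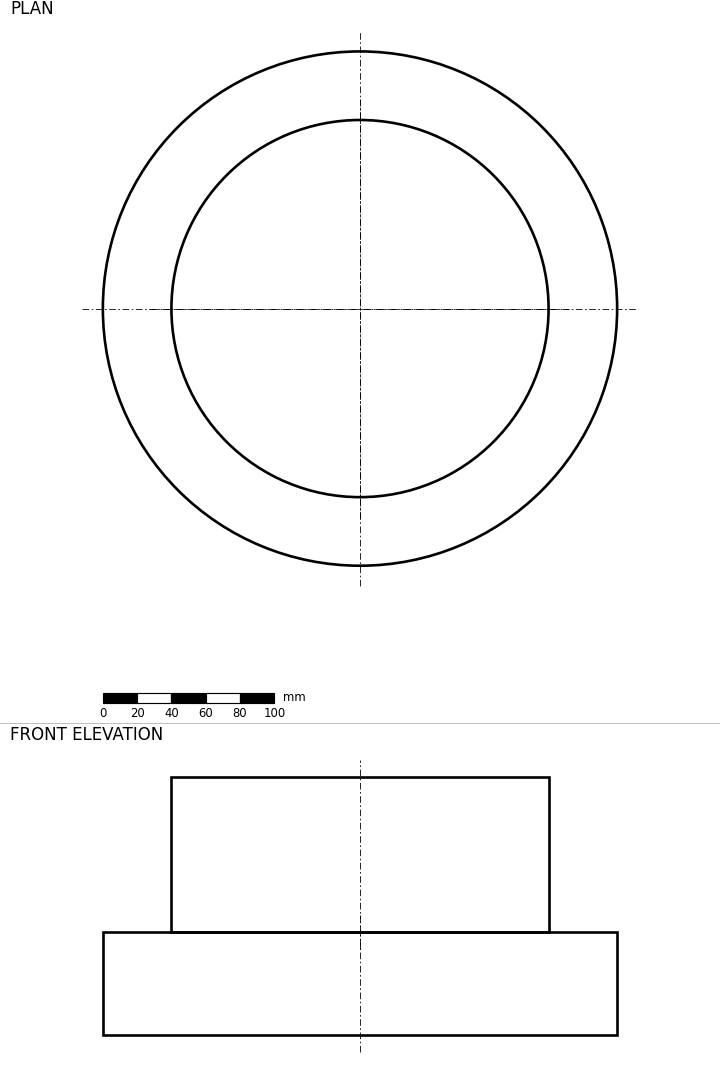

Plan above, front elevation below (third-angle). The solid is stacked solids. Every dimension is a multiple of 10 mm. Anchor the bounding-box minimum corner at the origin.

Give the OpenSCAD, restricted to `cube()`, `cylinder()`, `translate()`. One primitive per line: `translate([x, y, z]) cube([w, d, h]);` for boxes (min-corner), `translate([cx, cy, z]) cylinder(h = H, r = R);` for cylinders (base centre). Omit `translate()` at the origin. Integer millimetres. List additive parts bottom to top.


translate([150, 150, 0]) cylinder(h = 60, r = 150);
translate([150, 150, 60]) cylinder(h = 90, r = 110);


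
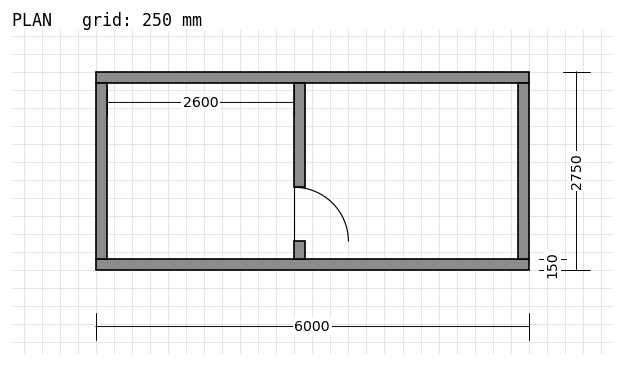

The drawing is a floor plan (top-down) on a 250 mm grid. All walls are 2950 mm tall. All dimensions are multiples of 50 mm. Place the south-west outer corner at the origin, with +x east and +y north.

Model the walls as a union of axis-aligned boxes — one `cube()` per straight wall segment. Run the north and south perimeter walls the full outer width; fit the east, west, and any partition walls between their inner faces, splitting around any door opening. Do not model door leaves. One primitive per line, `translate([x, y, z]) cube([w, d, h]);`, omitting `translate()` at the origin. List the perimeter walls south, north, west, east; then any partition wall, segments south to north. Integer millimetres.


cube([6000, 150, 2950]);
translate([0, 2600, 0]) cube([6000, 150, 2950]);
translate([0, 150, 0]) cube([150, 2450, 2950]);
translate([5850, 150, 0]) cube([150, 2450, 2950]);
translate([2750, 150, 0]) cube([150, 250, 2950]);
translate([2750, 1150, 0]) cube([150, 1450, 2950]);


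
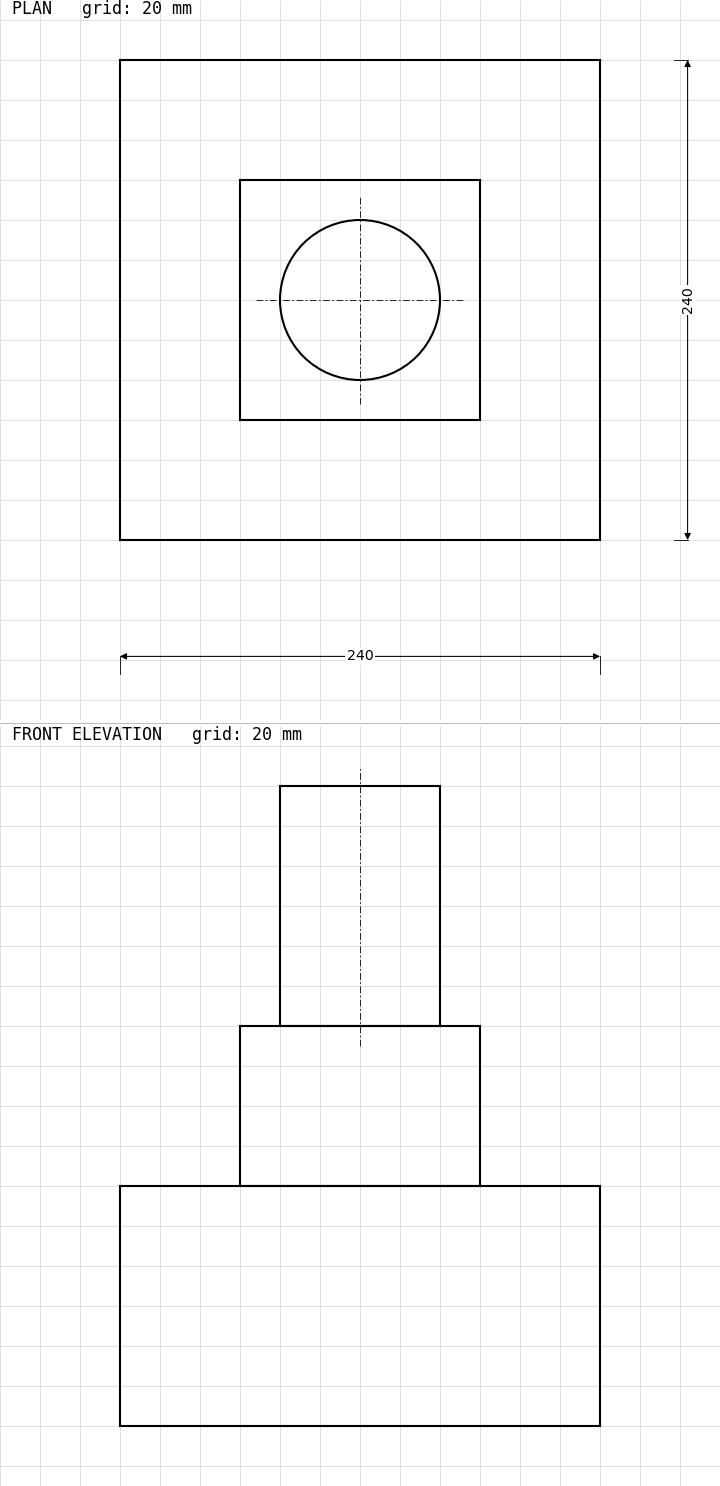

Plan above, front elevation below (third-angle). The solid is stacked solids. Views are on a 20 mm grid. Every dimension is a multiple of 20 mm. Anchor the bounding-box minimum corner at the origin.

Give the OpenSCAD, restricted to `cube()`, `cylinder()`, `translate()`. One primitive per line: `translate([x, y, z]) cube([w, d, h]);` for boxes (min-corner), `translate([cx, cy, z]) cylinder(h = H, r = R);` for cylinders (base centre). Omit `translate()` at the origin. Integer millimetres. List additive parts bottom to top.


cube([240, 240, 120]);
translate([60, 60, 120]) cube([120, 120, 80]);
translate([120, 120, 200]) cylinder(h = 120, r = 40);
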